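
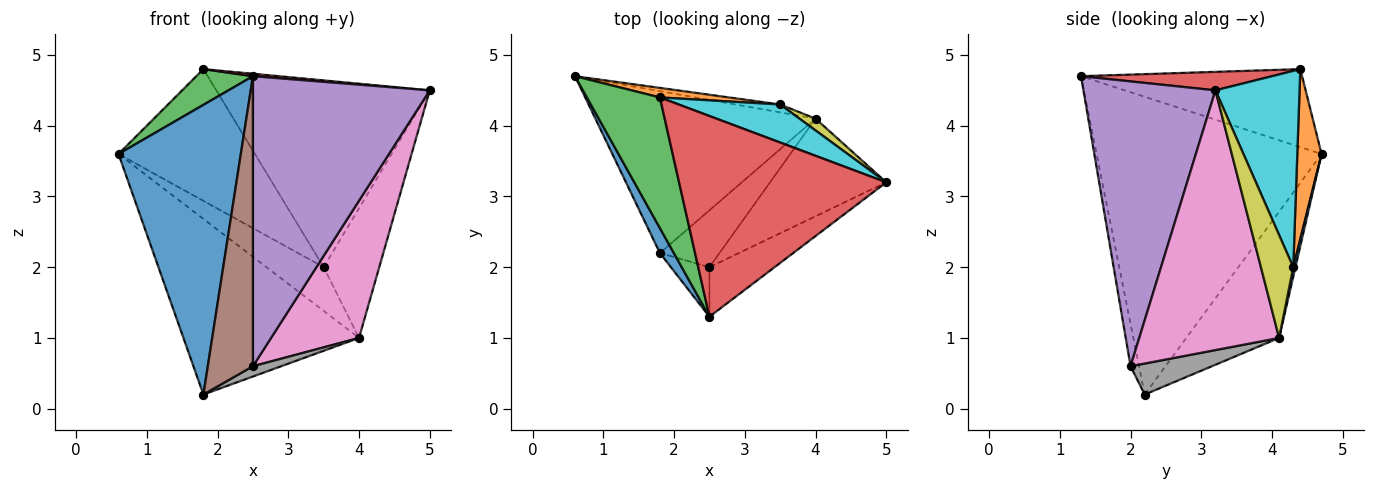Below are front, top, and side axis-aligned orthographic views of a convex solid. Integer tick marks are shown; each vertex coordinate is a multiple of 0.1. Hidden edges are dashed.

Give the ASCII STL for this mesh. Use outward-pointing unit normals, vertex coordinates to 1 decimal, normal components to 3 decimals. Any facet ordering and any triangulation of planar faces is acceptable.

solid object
 facet normal -0.878 -0.477 0.041
  outer loop
   vertex 1.8 2.2 0.2
   vertex 2.5 1.3 4.7
   vertex 0.6 4.7 3.6
  endloop
 endfacet
 facet normal -0.362 0.685 -0.632
  outer loop
   vertex 4.0 4.1 1.0
   vertex 1.8 2.2 0.2
   vertex 0.6 4.7 3.6
  endloop
 endfacet
 facet normal -0.718 -0.184 0.672
  outer loop
   vertex 1.8 4.4 4.8
   vertex 0.6 4.7 3.6
   vertex 2.5 1.3 4.7
  endloop
 endfacet
 facet normal 0.089 -0.012 0.996
  outer loop
   vertex 1.8 4.4 4.8
   vertex 2.5 1.3 4.7
   vertex 5.0 3.2 4.5
  endloop
 endfacet
 facet normal 0.593 -0.794 -0.136
  outer loop
   vertex 2.5 2.0 0.6
   vertex 5.0 3.2 4.5
   vertex 2.5 1.3 4.7
  endloop
 endfacet
 facet normal -0.182 -0.969 -0.165
  outer loop
   vertex 2.5 2.0 0.6
   vertex 2.5 1.3 4.7
   vertex 1.8 2.2 0.2
  endloop
 endfacet
 facet normal 0.792 -0.498 -0.354
  outer loop
   vertex 2.5 2.0 0.6
   vertex 4.0 4.1 1.0
   vertex 5.0 3.2 4.5
  endloop
 endfacet
 facet normal 0.455 -0.158 -0.876
  outer loop
   vertex 2.5 2.0 0.6
   vertex 1.8 2.2 0.2
   vertex 4.0 4.1 1.0
  endloop
 endfacet
 facet normal 0.501 0.862 0.078
  outer loop
   vertex 3.5 4.3 2.0
   vertex 5.0 3.2 4.5
   vertex 4.0 4.1 1.0
  endloop
 endfacet
 facet normal 0.360 0.914 0.186
  outer loop
   vertex 3.5 4.3 2.0
   vertex 1.8 4.4 4.8
   vertex 5.0 3.2 4.5
  endloop
 endfacet
 facet normal 0.037 0.983 -0.178
  outer loop
   vertex 3.5 4.3 2.0
   vertex 4.0 4.1 1.0
   vertex 0.6 4.7 3.6
  endloop
 endfacet
 facet normal 0.175 0.982 0.071
  outer loop
   vertex 3.5 4.3 2.0
   vertex 0.6 4.7 3.6
   vertex 1.8 4.4 4.8
  endloop
 endfacet
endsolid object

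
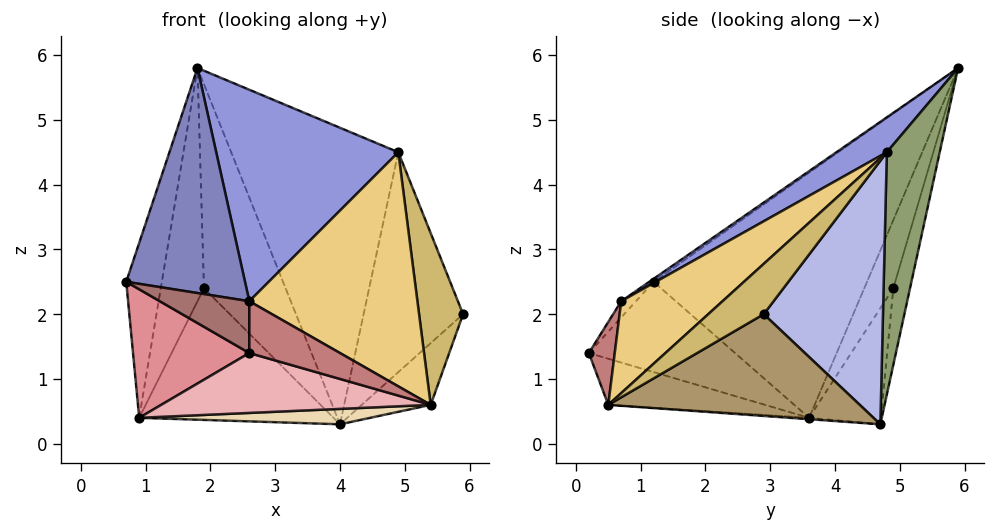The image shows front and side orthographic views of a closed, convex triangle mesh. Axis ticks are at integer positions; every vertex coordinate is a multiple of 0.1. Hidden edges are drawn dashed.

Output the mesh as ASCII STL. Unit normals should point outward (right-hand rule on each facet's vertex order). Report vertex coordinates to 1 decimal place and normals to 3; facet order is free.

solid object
 facet normal -0.193 0.940 -0.282
  outer loop
   vertex 1.9 4.9 2.4
   vertex 1.8 5.9 5.8
   vertex 4.0 4.7 0.3
  endloop
 endfacet
 facet normal -0.021 -0.571 0.821
  outer loop
   vertex 2.6 0.7 2.2
   vertex 1.8 5.9 5.8
   vertex 0.7 1.2 2.5
  endloop
 endfacet
 facet normal 0.151 -0.547 0.823
  outer loop
   vertex 4.9 4.8 4.5
   vertex 1.8 5.9 5.8
   vertex 2.6 0.7 2.2
  endloop
 endfacet
 facet normal 0.756 0.631 -0.177
  outer loop
   vertex 4.9 4.8 4.5
   vertex 5.9 2.9 2.0
   vertex 4.0 4.7 0.3
  endloop
 endfacet
 facet normal 0.301 0.950 -0.087
  outer loop
   vertex 4.9 4.8 4.5
   vertex 4.0 4.7 0.3
   vertex 1.8 5.9 5.8
  endloop
 endfacet
 facet normal -0.318 0.860 -0.400
  outer loop
   vertex 0.9 3.6 0.4
   vertex 1.9 4.9 2.4
   vertex 4.0 4.7 0.3
  endloop
 endfacet
 facet normal -0.982 0.164 0.094
  outer loop
   vertex 0.9 3.6 0.4
   vertex 0.7 1.2 2.5
   vertex 1.8 5.9 5.8
  endloop
 endfacet
 facet normal -0.540 0.803 -0.252
  outer loop
   vertex 0.9 3.6 0.4
   vertex 1.8 5.9 5.8
   vertex 1.9 4.9 2.4
  endloop
 endfacet
 facet normal 0.754 0.207 -0.624
  outer loop
   vertex 5.4 0.5 0.6
   vertex 4.0 4.7 0.3
   vertex 5.9 2.9 2.0
  endloop
 endfacet
 facet normal 0.616 -0.489 0.618
  outer loop
   vertex 5.4 0.5 0.6
   vertex 5.9 2.9 2.0
   vertex 4.9 4.8 4.5
  endloop
 endfacet
 facet normal 0.363 -0.602 0.711
  outer loop
   vertex 5.4 0.5 0.6
   vertex 4.9 4.8 4.5
   vertex 2.6 0.7 2.2
  endloop
 endfacet
 facet normal -0.006 -0.073 -0.997
  outer loop
   vertex 5.4 0.5 0.6
   vertex 0.9 3.6 0.4
   vertex 4.0 4.7 0.3
  endloop
 endfacet
 facet normal -0.138 -0.840 0.525
  outer loop
   vertex 2.6 0.2 1.4
   vertex 2.6 0.7 2.2
   vertex 0.7 1.2 2.5
  endloop
 endfacet
 facet normal 0.235 -0.824 0.515
  outer loop
   vertex 2.6 0.2 1.4
   vertex 5.4 0.5 0.6
   vertex 2.6 0.7 2.2
  endloop
 endfacet
 facet normal -0.615 -0.489 -0.618
  outer loop
   vertex 2.6 0.2 1.4
   vertex 0.7 1.2 2.5
   vertex 0.9 3.6 0.4
  endloop
 endfacet
 facet normal -0.218 -0.374 -0.902
  outer loop
   vertex 2.6 0.2 1.4
   vertex 0.9 3.6 0.4
   vertex 5.4 0.5 0.6
  endloop
 endfacet
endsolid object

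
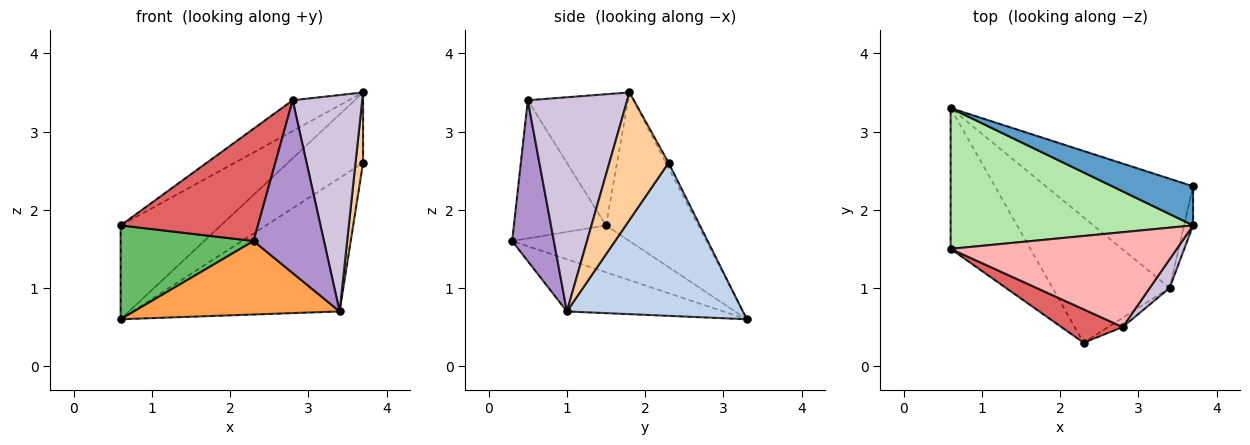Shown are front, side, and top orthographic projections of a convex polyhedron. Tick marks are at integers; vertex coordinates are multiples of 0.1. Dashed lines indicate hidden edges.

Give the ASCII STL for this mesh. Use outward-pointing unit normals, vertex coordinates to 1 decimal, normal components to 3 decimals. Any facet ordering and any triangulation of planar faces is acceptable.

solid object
 facet normal -0.031 0.874 0.485
  outer loop
   vertex 3.7 1.8 3.5
   vertex 3.7 2.3 2.6
   vertex 0.6 3.3 0.6
  endloop
 endfacet
 facet normal 0.550 0.646 -0.529
  outer loop
   vertex 3.4 1.0 0.7
   vertex 0.6 3.3 0.6
   vertex 3.7 2.3 2.6
  endloop
 endfacet
 facet normal -0.359 -0.472 -0.805
  outer loop
   vertex 3.4 1.0 0.7
   vertex 2.3 0.3 1.6
   vertex 0.6 3.3 0.6
  endloop
 endfacet
 facet normal 0.990 -0.126 -0.070
  outer loop
   vertex 3.4 1.0 0.7
   vertex 3.7 2.3 2.6
   vertex 3.7 1.8 3.5
  endloop
 endfacet
 facet normal -0.440 -0.498 -0.747
  outer loop
   vertex 0.6 1.5 1.8
   vertex 0.6 3.3 0.6
   vertex 2.3 0.3 1.6
  endloop
 endfacet
 facet normal -0.454 0.494 0.741
  outer loop
   vertex 0.6 1.5 1.8
   vertex 3.7 1.8 3.5
   vertex 0.6 3.3 0.6
  endloop
 endfacet
 facet normal -0.541 -0.806 0.240
  outer loop
   vertex 2.8 0.5 3.4
   vertex 0.6 1.5 1.8
   vertex 2.3 0.3 1.6
  endloop
 endfacet
 facet normal -0.483 0.270 0.833
  outer loop
   vertex 2.8 0.5 3.4
   vertex 3.7 1.8 3.5
   vertex 0.6 1.5 1.8
  endloop
 endfacet
 facet normal 0.509 -0.859 -0.046
  outer loop
   vertex 2.8 0.5 3.4
   vertex 2.3 0.3 1.6
   vertex 3.4 1.0 0.7
  endloop
 endfacet
 facet normal 0.817 -0.572 0.076
  outer loop
   vertex 2.8 0.5 3.4
   vertex 3.4 1.0 0.7
   vertex 3.7 1.8 3.5
  endloop
 endfacet
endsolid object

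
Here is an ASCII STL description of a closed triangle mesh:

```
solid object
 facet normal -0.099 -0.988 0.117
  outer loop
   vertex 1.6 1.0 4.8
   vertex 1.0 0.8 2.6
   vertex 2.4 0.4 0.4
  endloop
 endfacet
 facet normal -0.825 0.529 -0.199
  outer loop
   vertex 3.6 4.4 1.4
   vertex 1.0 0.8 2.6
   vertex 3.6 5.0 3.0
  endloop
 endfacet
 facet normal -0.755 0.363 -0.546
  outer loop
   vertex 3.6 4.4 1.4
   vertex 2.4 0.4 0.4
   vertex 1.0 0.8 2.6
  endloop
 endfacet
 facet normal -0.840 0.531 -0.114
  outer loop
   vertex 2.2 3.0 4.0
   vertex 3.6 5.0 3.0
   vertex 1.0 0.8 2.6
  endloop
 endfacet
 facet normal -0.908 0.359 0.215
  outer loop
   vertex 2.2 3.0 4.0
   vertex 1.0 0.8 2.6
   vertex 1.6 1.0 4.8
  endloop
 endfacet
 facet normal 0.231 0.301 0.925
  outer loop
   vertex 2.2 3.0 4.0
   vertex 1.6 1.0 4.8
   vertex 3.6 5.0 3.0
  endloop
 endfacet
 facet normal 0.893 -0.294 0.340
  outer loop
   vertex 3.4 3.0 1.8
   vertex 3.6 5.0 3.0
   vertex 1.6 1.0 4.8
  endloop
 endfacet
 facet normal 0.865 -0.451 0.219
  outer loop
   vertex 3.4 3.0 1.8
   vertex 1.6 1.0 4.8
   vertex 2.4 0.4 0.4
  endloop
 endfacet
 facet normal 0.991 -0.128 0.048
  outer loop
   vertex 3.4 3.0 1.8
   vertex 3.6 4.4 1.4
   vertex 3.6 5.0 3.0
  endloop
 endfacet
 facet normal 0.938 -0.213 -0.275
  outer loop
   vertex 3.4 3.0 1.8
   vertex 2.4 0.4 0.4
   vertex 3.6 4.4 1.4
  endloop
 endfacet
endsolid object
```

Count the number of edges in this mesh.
15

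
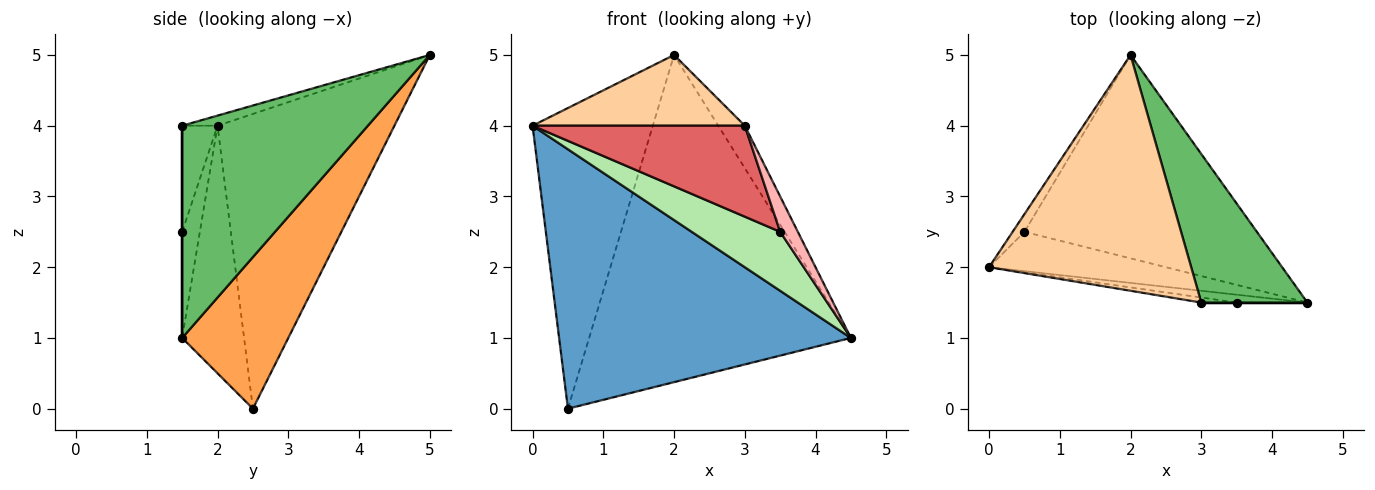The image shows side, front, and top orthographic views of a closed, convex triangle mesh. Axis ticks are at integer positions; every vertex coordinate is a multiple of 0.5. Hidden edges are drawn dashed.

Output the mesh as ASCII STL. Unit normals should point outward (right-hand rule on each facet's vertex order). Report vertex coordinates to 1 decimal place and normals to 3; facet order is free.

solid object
 facet normal -0.205 -0.968 -0.147
  outer loop
   vertex 0.5 2.5 0.0
   vertex 4.5 1.5 1.0
   vertex 0.0 2.0 4.0
  endloop
 endfacet
 facet normal -0.826 0.562 -0.033
  outer loop
   vertex 0.5 2.5 0.0
   vertex 0.0 2.0 4.0
   vertex 2.0 5.0 5.0
  endloop
 endfacet
 facet normal 0.326 0.803 -0.499
  outer loop
   vertex 0.5 2.5 0.0
   vertex 2.0 5.0 5.0
   vertex 4.5 1.5 1.0
  endloop
 endfacet
 facet normal -0.048 -0.287 0.957
  outer loop
   vertex 3.0 1.5 4.0
   vertex 2.0 5.0 5.0
   vertex 0.0 2.0 4.0
  endloop
 endfacet
 facet normal 0.887 0.127 0.444
  outer loop
   vertex 3.0 1.5 4.0
   vertex 4.5 1.5 1.0
   vertex 2.0 5.0 5.0
  endloop
 endfacet
 facet normal -0.194 -0.972 -0.130
  outer loop
   vertex 3.5 1.5 2.5
   vertex 0.0 2.0 4.0
   vertex 4.5 1.5 1.0
  endloop
 endfacet
 facet normal -0.164 -0.985 -0.055
  outer loop
   vertex 3.5 1.5 2.5
   vertex 3.0 1.5 4.0
   vertex 0.0 2.0 4.0
  endloop
 endfacet
 facet normal 0.000 -1.000 0.000
  outer loop
   vertex 3.5 1.5 2.5
   vertex 4.5 1.5 1.0
   vertex 3.0 1.5 4.0
  endloop
 endfacet
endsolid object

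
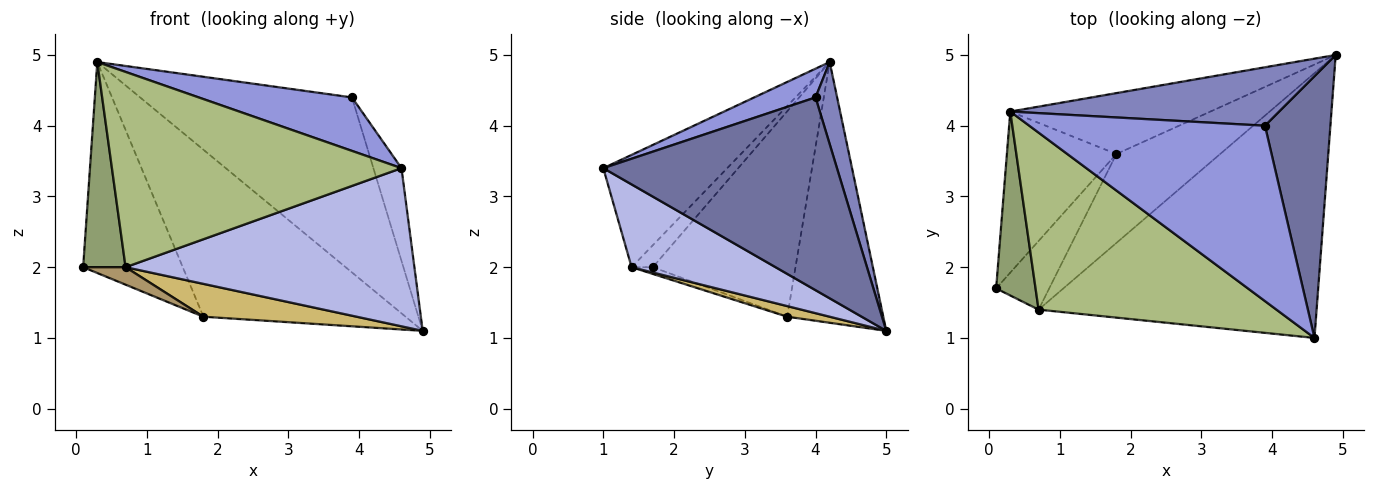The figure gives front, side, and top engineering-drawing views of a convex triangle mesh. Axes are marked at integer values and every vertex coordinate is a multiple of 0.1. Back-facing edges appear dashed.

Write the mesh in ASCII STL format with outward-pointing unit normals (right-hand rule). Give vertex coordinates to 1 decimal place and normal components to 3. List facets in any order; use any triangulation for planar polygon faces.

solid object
 facet normal 0.941 0.113 0.319
  outer loop
   vertex 3.9 4.0 4.4
   vertex 4.6 1.0 3.4
   vertex 4.9 5.0 1.1
  endloop
 endfacet
 facet normal 0.096 0.944 0.315
  outer loop
   vertex 3.9 4.0 4.4
   vertex 4.9 5.0 1.1
   vertex 0.3 4.2 4.9
  endloop
 endfacet
 facet normal 0.116 -0.290 0.950
  outer loop
   vertex 3.9 4.0 4.4
   vertex 0.3 4.2 4.9
   vertex 4.6 1.0 3.4
  endloop
 endfacet
 facet normal 0.248 -0.497 -0.832
  outer loop
   vertex 0.7 1.4 2.0
   vertex 4.9 5.0 1.1
   vertex 4.6 1.0 3.4
  endloop
 endfacet
 facet normal -0.349 -0.698 0.626
  outer loop
   vertex 0.7 1.4 2.0
   vertex 0.3 4.2 4.9
   vertex 0.1 1.7 2.0
  endloop
 endfacet
 facet normal -0.302 -0.706 0.640
  outer loop
   vertex 0.7 1.4 2.0
   vertex 4.6 1.0 3.4
   vertex 0.3 4.2 4.9
  endloop
 endfacet
 facet normal -0.751 0.525 -0.400
  outer loop
   vertex 1.8 3.6 1.3
   vertex 0.1 1.7 2.0
   vertex 0.3 4.2 4.9
  endloop
 endfacet
 facet normal -0.408 0.858 -0.313
  outer loop
   vertex 1.8 3.6 1.3
   vertex 0.3 4.2 4.9
   vertex 4.9 5.0 1.1
  endloop
 endfacet
 facet normal -0.122 -0.245 -0.962
  outer loop
   vertex 1.8 3.6 1.3
   vertex 0.7 1.4 2.0
   vertex 0.1 1.7 2.0
  endloop
 endfacet
 facet normal 0.096 -0.345 -0.934
  outer loop
   vertex 1.8 3.6 1.3
   vertex 4.9 5.0 1.1
   vertex 0.7 1.4 2.0
  endloop
 endfacet
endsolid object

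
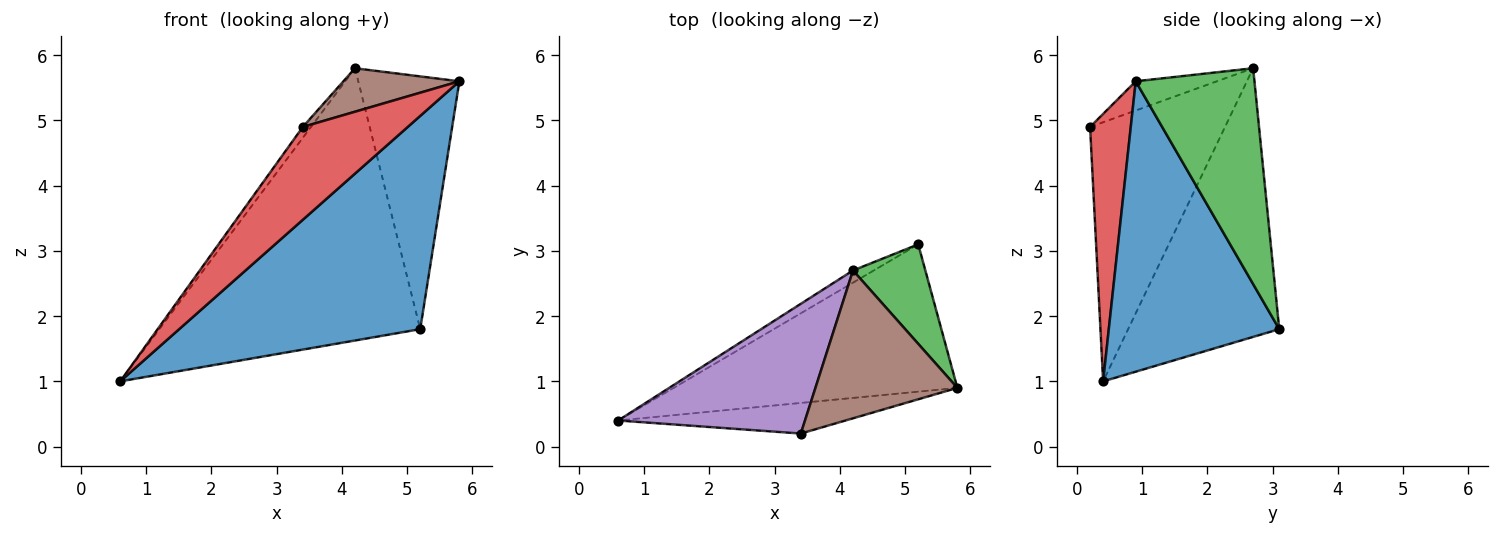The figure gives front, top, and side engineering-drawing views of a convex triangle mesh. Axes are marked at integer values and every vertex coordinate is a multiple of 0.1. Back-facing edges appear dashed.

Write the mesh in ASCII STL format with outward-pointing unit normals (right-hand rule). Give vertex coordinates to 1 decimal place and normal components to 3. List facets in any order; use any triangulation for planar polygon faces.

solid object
 facet normal 0.503 -0.711 -0.491
  outer loop
   vertex 5.2 3.1 1.8
   vertex 5.8 0.9 5.6
   vertex 0.6 0.4 1.0
  endloop
 endfacet
 facet normal -0.501 0.865 -0.039
  outer loop
   vertex 4.2 2.7 5.8
   vertex 5.2 3.1 1.8
   vertex 0.6 0.4 1.0
  endloop
 endfacet
 facet normal 0.738 0.628 0.247
  outer loop
   vertex 4.2 2.7 5.8
   vertex 5.8 0.9 5.6
   vertex 5.2 3.1 1.8
  endloop
 endfacet
 facet normal 0.346 -0.891 -0.294
  outer loop
   vertex 3.4 0.2 4.9
   vertex 0.6 0.4 1.0
   vertex 5.8 0.9 5.6
  endloop
 endfacet
 facet normal -0.810 0.049 0.584
  outer loop
   vertex 3.4 0.2 4.9
   vertex 4.2 2.7 5.8
   vertex 0.6 0.4 1.0
  endloop
 endfacet
 facet normal -0.194 -0.277 0.941
  outer loop
   vertex 3.4 0.2 4.9
   vertex 5.8 0.9 5.6
   vertex 4.2 2.7 5.8
  endloop
 endfacet
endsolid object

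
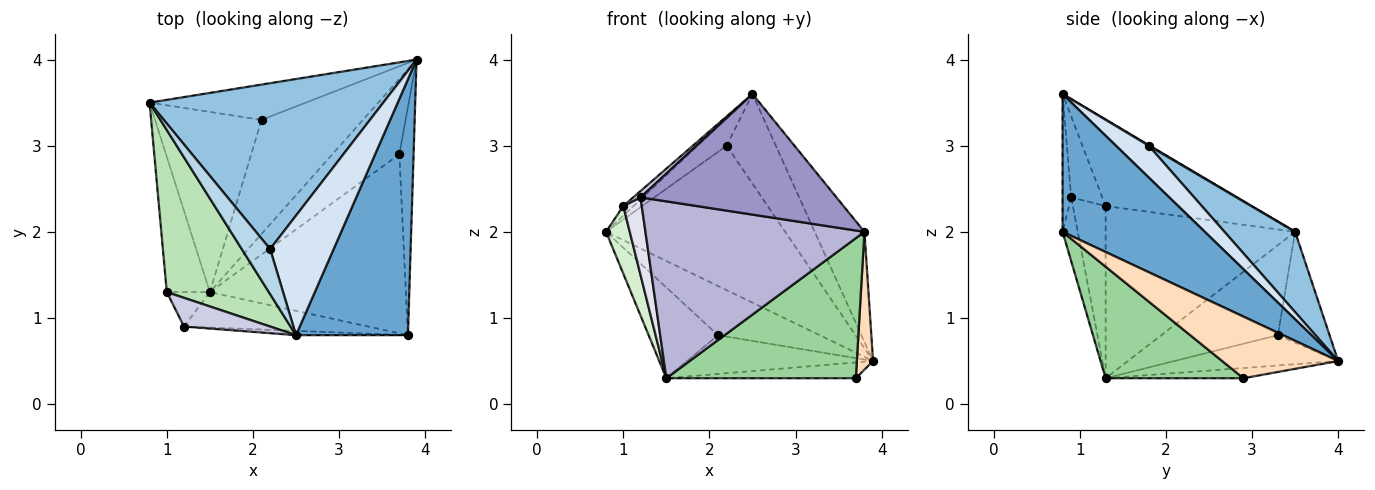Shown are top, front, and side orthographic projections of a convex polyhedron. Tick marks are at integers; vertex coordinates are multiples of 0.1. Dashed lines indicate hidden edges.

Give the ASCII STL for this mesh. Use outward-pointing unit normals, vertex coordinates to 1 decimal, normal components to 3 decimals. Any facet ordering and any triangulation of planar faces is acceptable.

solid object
 facet normal 0.749 0.262 0.609
  outer loop
   vertex 2.5 0.8 3.6
   vertex 3.8 0.8 2.0
   vertex 3.9 4.0 0.5
  endloop
 endfacet
 facet normal 0.251 0.636 0.730
  outer loop
   vertex 2.2 1.8 3.0
   vertex 3.9 4.0 0.5
   vertex 0.8 3.5 2.0
  endloop
 endfacet
 facet normal 0.019 0.519 0.855
  outer loop
   vertex 2.2 1.8 3.0
   vertex 0.8 3.5 2.0
   vertex 2.5 0.8 3.6
  endloop
 endfacet
 facet normal 0.371 0.557 0.743
  outer loop
   vertex 2.2 1.8 3.0
   vertex 2.5 0.8 3.6
   vertex 3.9 4.0 0.5
  endloop
 endfacet
 facet normal -0.382 0.751 -0.539
  outer loop
   vertex 2.1 3.3 0.8
   vertex 0.8 3.5 2.0
   vertex 3.9 4.0 0.5
  endloop
 endfacet
 facet normal -0.603 0.359 -0.713
  outer loop
   vertex 2.1 3.3 0.8
   vertex 1.5 1.3 0.3
   vertex 0.8 3.5 2.0
  endloop
 endfacet
 facet normal -0.272 0.309 -0.911
  outer loop
   vertex 2.1 3.3 0.8
   vertex 3.9 4.0 0.5
   vertex 1.5 1.3 0.3
  endloop
 endfacet
 facet normal 0.965 -0.135 -0.223
  outer loop
   vertex 3.7 2.9 0.3
   vertex 3.9 4.0 0.5
   vertex 3.8 0.8 2.0
  endloop
 endfacet
 facet normal -0.148 0.203 -0.968
  outer loop
   vertex 3.7 2.9 0.3
   vertex 1.5 1.3 0.3
   vertex 3.9 4.0 0.5
  endloop
 endfacet
 facet normal 0.409 -0.562 -0.719
  outer loop
   vertex 3.7 2.9 0.3
   vertex 3.8 0.8 2.0
   vertex 1.5 1.3 0.3
  endloop
 endfacet
 facet normal -0.646 0.045 0.762
  outer loop
   vertex 1.0 1.3 2.3
   vertex 2.5 0.8 3.6
   vertex 0.8 3.5 2.0
  endloop
 endfacet
 facet normal -0.963 -0.120 -0.241
  outer loop
   vertex 1.0 1.3 2.3
   vertex 0.8 3.5 2.0
   vertex 1.5 1.3 0.3
  endloop
 endfacet
 facet normal -0.044 -0.998 -0.036
  outer loop
   vertex 1.2 0.9 2.4
   vertex 3.8 0.8 2.0
   vertex 2.5 0.8 3.6
  endloop
 endfacet
 facet normal -0.068 -0.978 -0.196
  outer loop
   vertex 1.2 0.9 2.4
   vertex 1.5 1.3 0.3
   vertex 3.8 0.8 2.0
  endloop
 endfacet
 facet normal -0.676 -0.158 0.719
  outer loop
   vertex 1.2 0.9 2.4
   vertex 2.5 0.8 3.6
   vertex 1.0 1.3 2.3
  endloop
 endfacet
 facet normal -0.852 -0.479 -0.213
  outer loop
   vertex 1.2 0.9 2.4
   vertex 1.0 1.3 2.3
   vertex 1.5 1.3 0.3
  endloop
 endfacet
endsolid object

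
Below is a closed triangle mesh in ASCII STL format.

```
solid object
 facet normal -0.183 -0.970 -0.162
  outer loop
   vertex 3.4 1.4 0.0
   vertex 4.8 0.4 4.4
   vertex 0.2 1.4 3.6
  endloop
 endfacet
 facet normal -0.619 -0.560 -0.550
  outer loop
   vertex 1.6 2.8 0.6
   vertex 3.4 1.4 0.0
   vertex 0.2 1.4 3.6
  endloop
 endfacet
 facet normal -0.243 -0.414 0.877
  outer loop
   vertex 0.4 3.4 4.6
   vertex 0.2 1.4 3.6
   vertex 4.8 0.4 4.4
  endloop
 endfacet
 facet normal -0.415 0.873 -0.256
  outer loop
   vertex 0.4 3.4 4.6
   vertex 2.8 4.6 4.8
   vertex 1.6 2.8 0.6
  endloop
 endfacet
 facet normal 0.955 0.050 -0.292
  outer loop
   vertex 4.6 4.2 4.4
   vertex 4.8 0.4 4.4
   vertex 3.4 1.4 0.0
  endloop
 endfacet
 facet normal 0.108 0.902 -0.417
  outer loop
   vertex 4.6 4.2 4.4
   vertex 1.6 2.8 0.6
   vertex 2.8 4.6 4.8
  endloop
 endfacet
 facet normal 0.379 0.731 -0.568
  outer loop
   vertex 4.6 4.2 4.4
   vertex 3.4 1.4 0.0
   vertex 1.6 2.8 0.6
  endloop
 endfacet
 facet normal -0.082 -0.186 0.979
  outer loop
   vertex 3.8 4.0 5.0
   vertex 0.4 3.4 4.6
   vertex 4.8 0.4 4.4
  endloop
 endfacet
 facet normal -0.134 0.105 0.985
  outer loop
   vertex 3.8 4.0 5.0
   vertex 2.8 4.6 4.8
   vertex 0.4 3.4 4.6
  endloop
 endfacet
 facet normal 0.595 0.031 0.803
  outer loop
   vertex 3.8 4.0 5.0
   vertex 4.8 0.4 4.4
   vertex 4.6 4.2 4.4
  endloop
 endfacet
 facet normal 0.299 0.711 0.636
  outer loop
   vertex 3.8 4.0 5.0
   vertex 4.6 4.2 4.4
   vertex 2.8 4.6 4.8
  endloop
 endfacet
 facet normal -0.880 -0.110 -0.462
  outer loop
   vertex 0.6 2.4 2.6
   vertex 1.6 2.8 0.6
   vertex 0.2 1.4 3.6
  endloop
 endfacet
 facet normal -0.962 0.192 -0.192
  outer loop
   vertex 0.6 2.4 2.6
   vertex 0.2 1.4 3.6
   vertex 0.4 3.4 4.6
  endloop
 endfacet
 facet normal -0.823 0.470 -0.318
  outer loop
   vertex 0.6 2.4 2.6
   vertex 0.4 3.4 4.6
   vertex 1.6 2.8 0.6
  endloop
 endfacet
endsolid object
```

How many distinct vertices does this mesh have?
9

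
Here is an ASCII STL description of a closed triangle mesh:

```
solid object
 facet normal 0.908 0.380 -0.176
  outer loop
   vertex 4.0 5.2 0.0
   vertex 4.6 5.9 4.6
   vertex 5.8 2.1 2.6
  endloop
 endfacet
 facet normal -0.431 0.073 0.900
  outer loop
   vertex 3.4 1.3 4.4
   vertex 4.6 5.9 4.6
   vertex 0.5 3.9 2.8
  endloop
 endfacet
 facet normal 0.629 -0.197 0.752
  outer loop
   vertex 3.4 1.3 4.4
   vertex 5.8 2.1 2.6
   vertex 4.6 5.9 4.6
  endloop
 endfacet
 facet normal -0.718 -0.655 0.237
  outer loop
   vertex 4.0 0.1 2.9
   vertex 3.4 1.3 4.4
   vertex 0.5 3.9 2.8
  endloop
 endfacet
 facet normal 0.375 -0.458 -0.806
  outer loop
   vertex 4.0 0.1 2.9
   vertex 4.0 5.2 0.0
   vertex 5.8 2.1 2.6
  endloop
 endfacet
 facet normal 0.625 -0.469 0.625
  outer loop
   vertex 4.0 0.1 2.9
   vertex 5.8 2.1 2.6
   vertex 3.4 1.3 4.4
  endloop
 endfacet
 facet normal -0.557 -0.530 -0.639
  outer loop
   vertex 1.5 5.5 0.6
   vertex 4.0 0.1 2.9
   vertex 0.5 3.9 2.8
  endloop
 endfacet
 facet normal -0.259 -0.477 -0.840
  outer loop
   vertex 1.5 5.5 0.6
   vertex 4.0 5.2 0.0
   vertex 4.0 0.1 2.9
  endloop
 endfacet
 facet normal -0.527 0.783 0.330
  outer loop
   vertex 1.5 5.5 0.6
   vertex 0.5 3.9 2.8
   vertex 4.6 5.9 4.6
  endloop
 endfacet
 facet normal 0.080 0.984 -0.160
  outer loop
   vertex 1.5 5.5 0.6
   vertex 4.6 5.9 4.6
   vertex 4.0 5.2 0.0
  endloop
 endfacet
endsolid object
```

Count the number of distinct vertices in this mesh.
7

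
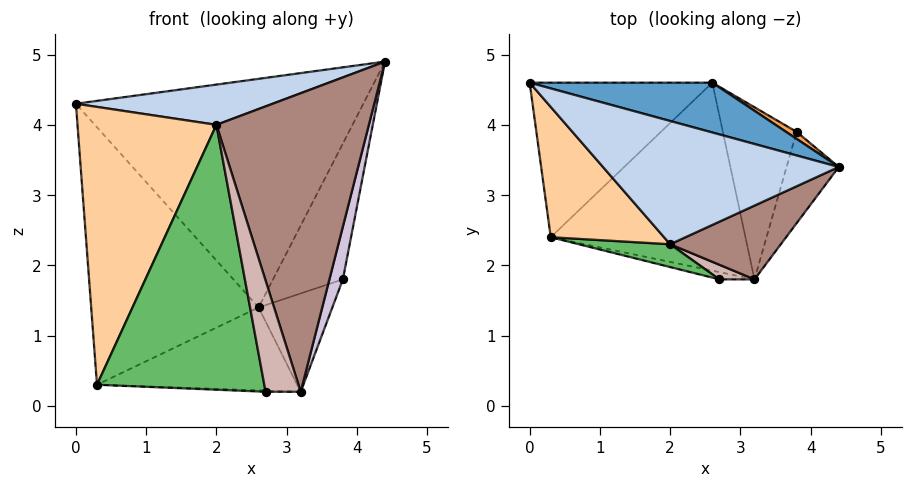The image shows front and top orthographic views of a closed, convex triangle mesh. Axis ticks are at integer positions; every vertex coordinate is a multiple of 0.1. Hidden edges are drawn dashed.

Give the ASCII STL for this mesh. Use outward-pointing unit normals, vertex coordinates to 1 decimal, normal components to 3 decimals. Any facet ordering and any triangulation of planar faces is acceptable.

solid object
 facet normal 0.231 0.951 0.207
  outer loop
   vertex 2.6 4.6 1.4
   vertex 0.0 4.6 4.3
   vertex 4.4 3.4 4.9
  endloop
 endfacet
 facet normal -0.210 -0.303 0.930
  outer loop
   vertex 2.0 2.3 4.0
   vertex 4.4 3.4 4.9
   vertex 0.0 4.6 4.3
  endloop
 endfacet
 facet normal 0.492 0.869 0.045
  outer loop
   vertex 3.8 3.9 1.8
   vertex 2.6 4.6 1.4
   vertex 4.4 3.4 4.9
  endloop
 endfacet
 facet normal -0.699 -0.647 0.304
  outer loop
   vertex 0.3 2.4 0.3
   vertex 2.0 2.3 4.0
   vertex 0.0 4.6 4.3
  endloop
 endfacet
 facet normal -0.238 -0.968 0.083
  outer loop
   vertex 0.3 2.4 0.3
   vertex 2.7 1.8 0.2
   vertex 2.0 2.3 4.0
  endloop
 endfacet
 facet normal -0.498 0.744 -0.446
  outer loop
   vertex 0.3 2.4 0.3
   vertex 0.0 4.6 4.3
   vertex 2.6 4.6 1.4
  endloop
 endfacet
 facet normal 0.501 0.429 -0.751
  outer loop
   vertex 3.2 1.8 0.2
   vertex 2.6 4.6 1.4
   vertex 3.8 3.9 1.8
  endloop
 endfacet
 facet normal 0.000 0.164 -0.986
  outer loop
   vertex 3.2 1.8 0.2
   vertex 2.7 1.8 0.2
   vertex 0.3 2.4 0.3
  endloop
 endfacet
 facet normal 0.052 0.403 -0.914
  outer loop
   vertex 3.2 1.8 0.2
   vertex 0.3 2.4 0.3
   vertex 2.6 4.6 1.4
  endloop
 endfacet
 facet normal 0.971 -0.120 -0.207
  outer loop
   vertex 3.2 1.8 0.2
   vertex 3.8 3.9 1.8
   vertex 4.4 3.4 4.9
  endloop
 endfacet
 facet normal 0.335 -0.915 0.226
  outer loop
   vertex 3.2 1.8 0.2
   vertex 4.4 3.4 4.9
   vertex 2.0 2.3 4.0
  endloop
 endfacet
 facet normal 0.000 -0.991 0.130
  outer loop
   vertex 3.2 1.8 0.2
   vertex 2.0 2.3 4.0
   vertex 2.7 1.8 0.2
  endloop
 endfacet
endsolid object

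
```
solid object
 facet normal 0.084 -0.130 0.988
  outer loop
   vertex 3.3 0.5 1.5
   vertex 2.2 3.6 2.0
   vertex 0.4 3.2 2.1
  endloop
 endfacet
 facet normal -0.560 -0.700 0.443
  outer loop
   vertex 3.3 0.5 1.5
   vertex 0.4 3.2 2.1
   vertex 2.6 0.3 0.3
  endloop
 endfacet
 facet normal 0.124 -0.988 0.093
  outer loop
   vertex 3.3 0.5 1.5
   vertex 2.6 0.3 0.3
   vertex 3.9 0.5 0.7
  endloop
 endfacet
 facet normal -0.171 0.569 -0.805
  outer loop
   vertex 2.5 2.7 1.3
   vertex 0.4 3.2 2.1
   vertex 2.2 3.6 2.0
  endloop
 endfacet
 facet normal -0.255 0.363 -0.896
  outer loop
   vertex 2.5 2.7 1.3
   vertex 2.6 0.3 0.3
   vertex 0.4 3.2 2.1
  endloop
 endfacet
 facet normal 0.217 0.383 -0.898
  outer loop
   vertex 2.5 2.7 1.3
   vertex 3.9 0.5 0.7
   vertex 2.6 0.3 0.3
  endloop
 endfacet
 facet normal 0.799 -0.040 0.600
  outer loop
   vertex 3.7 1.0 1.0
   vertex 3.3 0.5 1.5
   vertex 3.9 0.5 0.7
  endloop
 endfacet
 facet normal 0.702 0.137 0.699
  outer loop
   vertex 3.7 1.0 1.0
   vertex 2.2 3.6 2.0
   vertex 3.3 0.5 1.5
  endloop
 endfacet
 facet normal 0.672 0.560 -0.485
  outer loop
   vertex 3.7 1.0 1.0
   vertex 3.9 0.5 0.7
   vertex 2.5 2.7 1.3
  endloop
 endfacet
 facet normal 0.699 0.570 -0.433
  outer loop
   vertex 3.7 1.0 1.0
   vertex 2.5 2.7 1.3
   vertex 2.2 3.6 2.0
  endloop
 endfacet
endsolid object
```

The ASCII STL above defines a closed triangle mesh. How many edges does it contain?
15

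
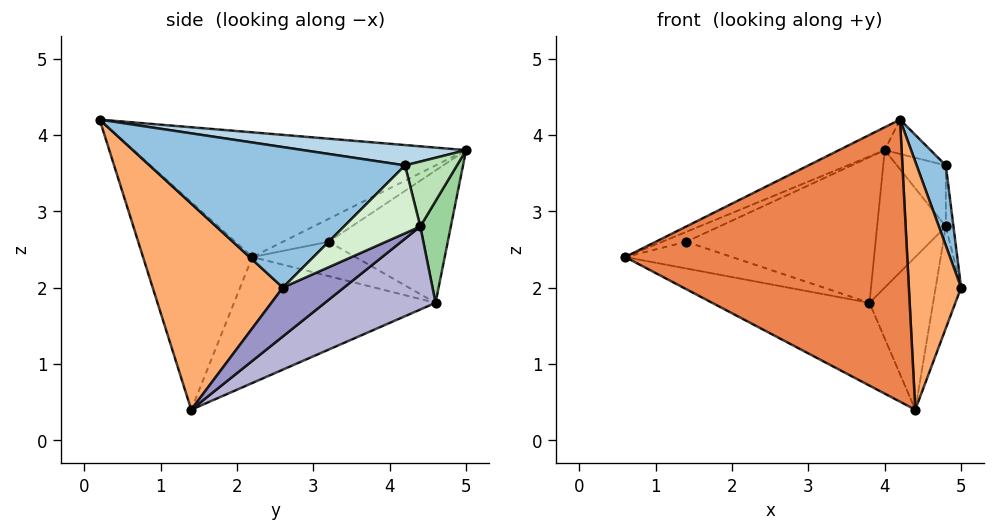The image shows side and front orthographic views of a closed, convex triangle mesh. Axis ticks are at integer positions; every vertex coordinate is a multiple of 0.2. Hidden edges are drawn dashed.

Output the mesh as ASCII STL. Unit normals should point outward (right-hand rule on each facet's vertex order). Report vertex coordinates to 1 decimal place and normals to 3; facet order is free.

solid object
 facet normal -0.421 0.058 0.905
  outer loop
   vertex 4.2 0.2 4.2
   vertex 4.0 5.0 3.8
   vertex 0.6 2.2 2.4
  endloop
 endfacet
 facet normal 0.967 -0.110 0.231
  outer loop
   vertex 4.8 4.2 3.6
   vertex 4.2 0.2 4.2
   vertex 5.0 2.6 2.0
  endloop
 endfacet
 facet normal 0.327 0.092 0.940
  outer loop
   vertex 4.8 4.2 3.6
   vertex 4.0 5.0 3.8
   vertex 4.2 0.2 4.2
  endloop
 endfacet
 facet normal -0.392 0.306 -0.868
  outer loop
   vertex 4.4 1.4 0.4
   vertex 0.6 2.2 2.4
   vertex 3.8 4.6 1.8
  endloop
 endfacet
 facet normal -0.345 -0.890 -0.299
  outer loop
   vertex 4.4 1.4 0.4
   vertex 4.2 0.2 4.2
   vertex 0.6 2.2 2.4
  endloop
 endfacet
 facet normal 0.926 -0.372 -0.069
  outer loop
   vertex 4.4 1.4 0.4
   vertex 5.0 2.6 2.0
   vertex 4.2 0.2 4.2
  endloop
 endfacet
 facet normal -0.561 0.294 0.774
  outer loop
   vertex 1.4 3.2 2.6
   vertex 0.6 2.2 2.4
   vertex 4.0 5.0 3.8
  endloop
 endfacet
 facet normal -0.536 0.556 -0.635
  outer loop
   vertex 1.4 3.2 2.6
   vertex 3.8 4.6 1.8
   vertex 0.6 2.2 2.4
  endloop
 endfacet
 facet normal -0.529 0.841 -0.115
  outer loop
   vertex 1.4 3.2 2.6
   vertex 4.0 5.0 3.8
   vertex 3.8 4.6 1.8
  endloop
 endfacet
 facet normal 0.396 0.892 -0.218
  outer loop
   vertex 4.8 4.4 2.8
   vertex 3.8 4.6 1.8
   vertex 4.0 5.0 3.8
  endloop
 endfacet
 facet normal 0.718 0.676 0.169
  outer loop
   vertex 4.8 4.4 2.8
   vertex 4.0 5.0 3.8
   vertex 4.8 4.2 3.6
  endloop
 endfacet
 facet normal 0.995 0.099 0.025
  outer loop
   vertex 4.8 4.4 2.8
   vertex 4.8 4.2 3.6
   vertex 5.0 2.6 2.0
  endloop
 endfacet
 facet normal 0.779 0.325 -0.536
  outer loop
   vertex 4.8 4.4 2.8
   vertex 5.0 2.6 2.0
   vertex 4.4 1.4 0.4
  endloop
 endfacet
 facet normal 0.688 0.395 -0.609
  outer loop
   vertex 4.8 4.4 2.8
   vertex 4.4 1.4 0.4
   vertex 3.8 4.6 1.8
  endloop
 endfacet
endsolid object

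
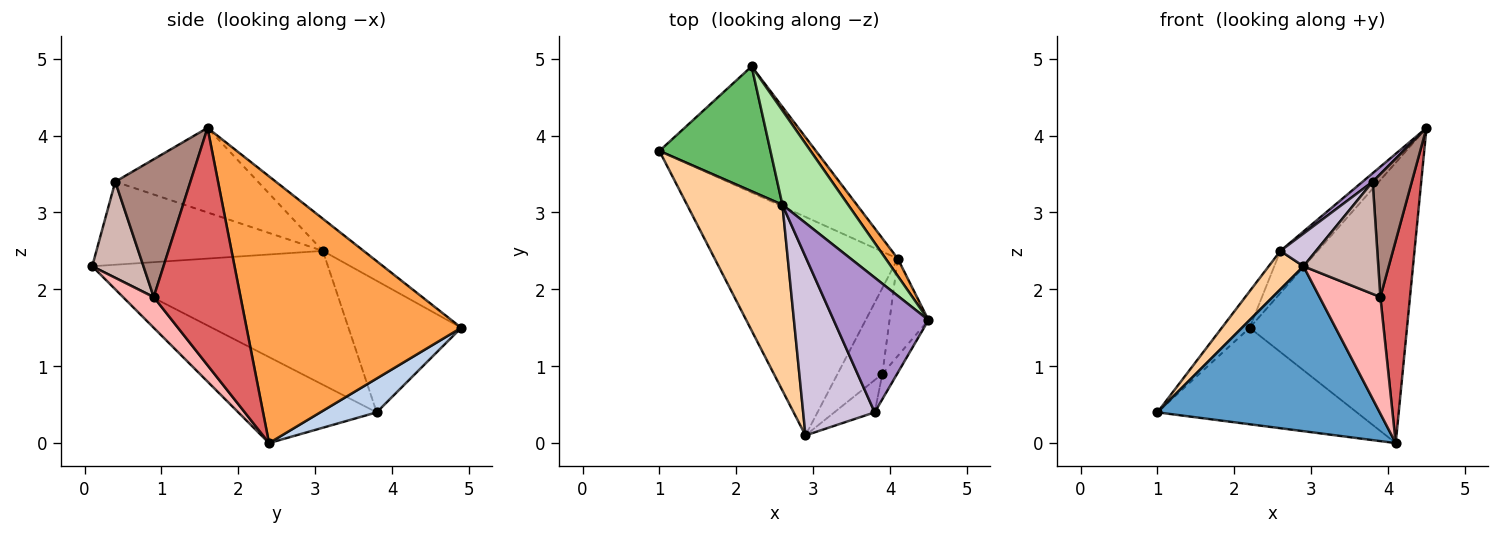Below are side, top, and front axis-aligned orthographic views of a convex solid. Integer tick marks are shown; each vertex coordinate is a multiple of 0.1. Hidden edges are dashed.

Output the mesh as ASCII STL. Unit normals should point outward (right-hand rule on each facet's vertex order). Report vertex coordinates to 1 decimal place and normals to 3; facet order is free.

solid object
 facet normal -0.351 -0.564 -0.747
  outer loop
   vertex 4.1 2.4 0.0
   vertex 2.9 0.1 2.3
   vertex 1.0 3.8 0.4
  endloop
 endfacet
 facet normal 0.169 0.598 -0.783
  outer loop
   vertex 2.2 4.9 1.5
   vertex 4.1 2.4 0.0
   vertex 1.0 3.8 0.4
  endloop
 endfacet
 facet normal 0.806 0.591 0.037
  outer loop
   vertex 2.2 4.9 1.5
   vertex 4.5 1.6 4.1
   vertex 4.1 2.4 0.0
  endloop
 endfacet
 facet normal -0.809 -0.119 0.576
  outer loop
   vertex 2.6 3.1 2.5
   vertex 1.0 3.8 0.4
   vertex 2.9 0.1 2.3
  endloop
 endfacet
 facet normal -0.751 0.185 0.634
  outer loop
   vertex 2.6 3.1 2.5
   vertex 2.2 4.9 1.5
   vertex 1.0 3.8 0.4
  endloop
 endfacet
 facet normal -0.408 0.372 0.834
  outer loop
   vertex 2.6 3.1 2.5
   vertex 4.5 1.6 4.1
   vertex 2.2 4.9 1.5
  endloop
 endfacet
 facet normal 0.935 -0.319 -0.154
  outer loop
   vertex 3.9 0.9 1.9
   vertex 4.1 2.4 0.0
   vertex 4.5 1.6 4.1
  endloop
 endfacet
 facet normal 0.377 -0.746 -0.549
  outer loop
   vertex 3.9 0.9 1.9
   vertex 2.9 0.1 2.3
   vertex 4.1 2.4 0.0
  endloop
 endfacet
 facet normal -0.665 -0.047 0.745
  outer loop
   vertex 3.8 0.4 3.4
   vertex 4.5 1.6 4.1
   vertex 2.6 3.1 2.5
  endloop
 endfacet
 facet normal -0.752 -0.118 0.648
  outer loop
   vertex 3.8 0.4 3.4
   vertex 2.6 3.1 2.5
   vertex 2.9 0.1 2.3
  endloop
 endfacet
 facet normal 0.883 -0.460 -0.094
  outer loop
   vertex 3.8 0.4 3.4
   vertex 3.9 0.9 1.9
   vertex 4.5 1.6 4.1
  endloop
 endfacet
 facet normal 0.550 -0.803 -0.231
  outer loop
   vertex 3.8 0.4 3.4
   vertex 2.9 0.1 2.3
   vertex 3.9 0.9 1.9
  endloop
 endfacet
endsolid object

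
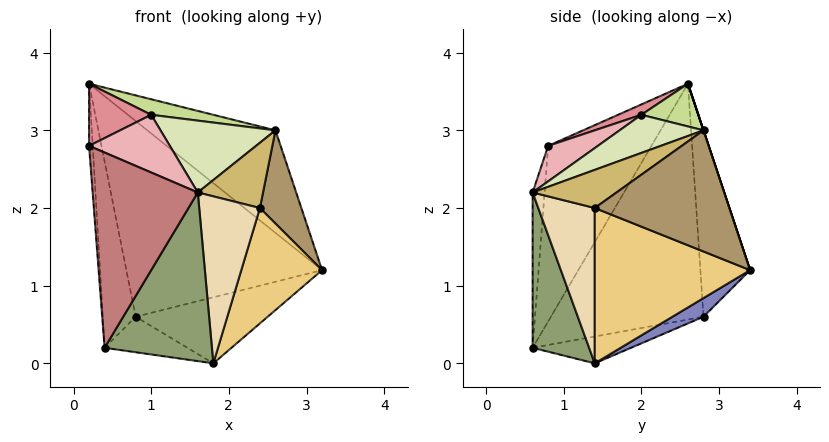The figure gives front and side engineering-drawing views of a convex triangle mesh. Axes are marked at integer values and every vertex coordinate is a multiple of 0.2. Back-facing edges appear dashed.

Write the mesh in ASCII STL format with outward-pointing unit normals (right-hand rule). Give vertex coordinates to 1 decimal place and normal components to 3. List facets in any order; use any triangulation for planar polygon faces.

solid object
 facet normal -0.246 0.969 0.015
  outer loop
   vertex 0.8 2.8 0.6
   vertex 0.2 2.6 3.6
   vertex 3.2 3.4 1.2
  endloop
 endfacet
 facet normal 0.107 0.455 -0.884
  outer loop
   vertex 0.8 2.8 0.6
   vertex 3.2 3.4 1.2
   vertex 1.8 1.4 0.0
  endloop
 endfacet
 facet normal 0.000 0.949 0.316
  outer loop
   vertex 2.6 2.8 3.0
   vertex 3.2 3.4 1.2
   vertex 0.2 2.6 3.6
  endloop
 endfacet
 facet normal -0.962 0.207 -0.179
  outer loop
   vertex 0.4 0.6 0.2
   vertex 0.2 2.6 3.6
   vertex 0.8 2.8 0.6
  endloop
 endfacet
 facet normal 0.449 -0.852 -0.269
  outer loop
   vertex 0.4 0.6 0.2
   vertex 1.8 1.4 0.0
   vertex 1.6 0.6 2.2
  endloop
 endfacet
 facet normal -0.259 0.218 -0.941
  outer loop
   vertex 0.4 0.6 0.2
   vertex 0.8 2.8 0.6
   vertex 1.8 1.4 0.0
  endloop
 endfacet
 facet normal 0.255 -0.278 0.926
  outer loop
   vertex 1.0 2.0 3.2
   vertex 2.6 2.8 3.0
   vertex 0.2 2.6 3.6
  endloop
 endfacet
 facet normal 0.329 -0.451 0.829
  outer loop
   vertex 1.0 2.0 3.2
   vertex 1.6 0.6 2.2
   vertex 2.6 2.8 3.0
  endloop
 endfacet
 facet normal 0.933 -0.287 0.215
  outer loop
   vertex 2.4 1.4 2.0
   vertex 3.2 3.4 1.2
   vertex 2.6 2.8 3.0
  endloop
 endfacet
 facet normal 0.646 -0.503 0.574
  outer loop
   vertex 2.4 1.4 2.0
   vertex 2.6 2.8 3.0
   vertex 1.6 0.6 2.2
  endloop
 endfacet
 facet normal 0.857 -0.446 -0.257
  outer loop
   vertex 2.4 1.4 2.0
   vertex 1.8 1.4 0.0
   vertex 3.2 3.4 1.2
  endloop
 endfacet
 facet normal 0.667 -0.717 -0.200
  outer loop
   vertex 2.4 1.4 2.0
   vertex 1.6 0.6 2.2
   vertex 1.8 1.4 0.0
  endloop
 endfacet
 facet normal -0.996 0.035 -0.079
  outer loop
   vertex 0.2 0.8 2.8
   vertex 0.2 2.6 3.6
   vertex 0.4 0.6 0.2
  endloop
 endfacet
 facet normal -0.113 -0.991 0.068
  outer loop
   vertex 0.2 0.8 2.8
   vertex 0.4 0.6 0.2
   vertex 1.6 0.6 2.2
  endloop
 endfacet
 facet normal 0.151 -0.402 0.903
  outer loop
   vertex 0.2 0.8 2.8
   vertex 1.0 2.0 3.2
   vertex 0.2 2.6 3.6
  endloop
 endfacet
 facet normal 0.290 -0.471 0.833
  outer loop
   vertex 0.2 0.8 2.8
   vertex 1.6 0.6 2.2
   vertex 1.0 2.0 3.2
  endloop
 endfacet
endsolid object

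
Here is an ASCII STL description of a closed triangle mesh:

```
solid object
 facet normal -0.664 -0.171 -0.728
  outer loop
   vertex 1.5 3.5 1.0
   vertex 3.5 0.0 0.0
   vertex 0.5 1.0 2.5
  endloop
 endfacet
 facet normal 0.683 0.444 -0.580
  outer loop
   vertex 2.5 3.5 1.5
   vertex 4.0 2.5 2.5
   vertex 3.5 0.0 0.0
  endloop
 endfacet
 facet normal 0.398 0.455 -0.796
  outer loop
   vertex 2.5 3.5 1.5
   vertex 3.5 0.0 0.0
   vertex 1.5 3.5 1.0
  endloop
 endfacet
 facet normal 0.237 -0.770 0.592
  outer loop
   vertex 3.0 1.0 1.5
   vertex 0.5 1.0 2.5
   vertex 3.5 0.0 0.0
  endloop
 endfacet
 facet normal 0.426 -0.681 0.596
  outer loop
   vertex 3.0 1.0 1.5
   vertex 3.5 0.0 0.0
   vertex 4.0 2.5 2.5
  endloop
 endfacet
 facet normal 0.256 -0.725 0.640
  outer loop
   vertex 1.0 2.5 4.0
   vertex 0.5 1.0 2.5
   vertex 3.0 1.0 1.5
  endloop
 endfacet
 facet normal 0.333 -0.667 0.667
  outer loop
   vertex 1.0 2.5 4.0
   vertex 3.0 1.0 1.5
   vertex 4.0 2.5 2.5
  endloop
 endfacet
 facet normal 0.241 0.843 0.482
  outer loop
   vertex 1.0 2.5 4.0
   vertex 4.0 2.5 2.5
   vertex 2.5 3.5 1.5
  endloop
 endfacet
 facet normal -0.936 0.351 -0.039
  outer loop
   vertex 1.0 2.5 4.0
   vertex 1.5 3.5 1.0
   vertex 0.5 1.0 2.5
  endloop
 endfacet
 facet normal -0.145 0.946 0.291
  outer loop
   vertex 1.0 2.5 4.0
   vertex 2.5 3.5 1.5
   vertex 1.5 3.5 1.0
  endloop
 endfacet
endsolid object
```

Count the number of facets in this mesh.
10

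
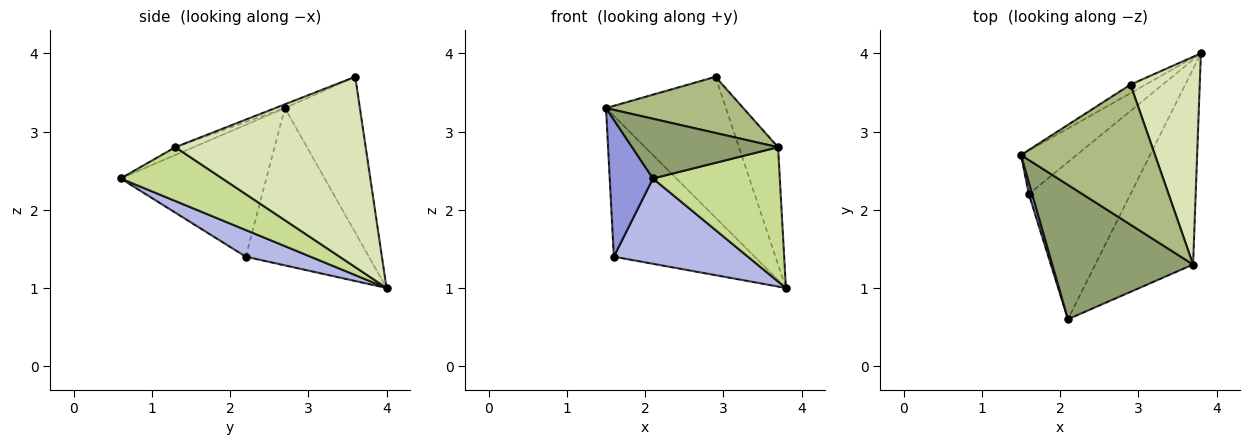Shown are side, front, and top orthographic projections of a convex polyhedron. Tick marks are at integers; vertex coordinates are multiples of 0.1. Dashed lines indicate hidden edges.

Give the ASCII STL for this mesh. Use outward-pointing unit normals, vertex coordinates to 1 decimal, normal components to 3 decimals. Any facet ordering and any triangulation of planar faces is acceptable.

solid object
 facet normal -0.530 0.847 -0.051
  outer loop
   vertex 2.9 3.6 3.7
   vertex 3.8 4.0 1.0
   vertex 1.5 2.7 3.3
  endloop
 endfacet
 facet normal -0.641 0.733 -0.227
  outer loop
   vertex 1.6 2.2 1.4
   vertex 1.5 2.7 3.3
   vertex 3.8 4.0 1.0
  endloop
 endfacet
 facet normal -0.958 -0.284 0.024
  outer loop
   vertex 1.6 2.2 1.4
   vertex 2.1 0.6 2.4
   vertex 1.5 2.7 3.3
  endloop
 endfacet
 facet normal 0.225 -0.465 -0.856
  outer loop
   vertex 1.6 2.2 1.4
   vertex 3.8 4.0 1.0
   vertex 2.1 0.6 2.4
  endloop
 endfacet
 facet normal -0.051 -0.406 0.913
  outer loop
   vertex 3.7 1.3 2.8
   vertex 1.5 2.7 3.3
   vertex 2.1 0.6 2.4
  endloop
 endfacet
 facet normal -0.026 -0.372 0.928
  outer loop
   vertex 3.7 1.3 2.8
   vertex 2.9 3.6 3.7
   vertex 1.5 2.7 3.3
  endloop
 endfacet
 facet normal 0.413 -0.516 -0.751
  outer loop
   vertex 3.7 1.3 2.8
   vertex 2.1 0.6 2.4
   vertex 3.8 4.0 1.0
  endloop
 endfacet
 facet normal 0.923 0.190 0.336
  outer loop
   vertex 3.7 1.3 2.8
   vertex 3.8 4.0 1.0
   vertex 2.9 3.6 3.7
  endloop
 endfacet
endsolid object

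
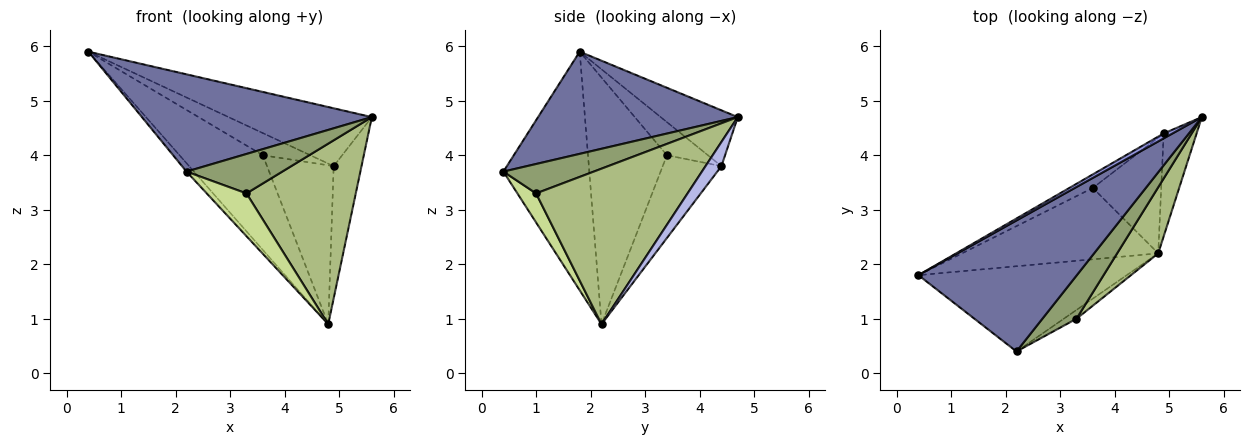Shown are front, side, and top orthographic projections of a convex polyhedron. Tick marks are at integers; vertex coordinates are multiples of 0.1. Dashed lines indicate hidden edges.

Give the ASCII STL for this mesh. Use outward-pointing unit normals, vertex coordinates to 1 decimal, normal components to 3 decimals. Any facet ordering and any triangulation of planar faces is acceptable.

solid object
 facet normal 0.460 -0.529 0.713
  outer loop
   vertex 2.2 0.4 3.7
   vertex 5.6 4.7 4.7
   vertex 0.4 1.8 5.9
  endloop
 endfacet
 facet normal -0.752 0.065 -0.656
  outer loop
   vertex 4.8 2.2 0.9
   vertex 2.2 0.4 3.7
   vertex 0.4 1.8 5.9
  endloop
 endfacet
 facet normal -0.472 0.878 0.075
  outer loop
   vertex 4.9 4.4 3.8
   vertex 0.4 1.8 5.9
   vertex 5.6 4.7 4.7
  endloop
 endfacet
 facet normal 0.412 0.719 -0.560
  outer loop
   vertex 4.9 4.4 3.8
   vertex 5.6 4.7 4.7
   vertex 4.8 2.2 0.9
  endloop
 endfacet
 facet normal 0.537 -0.569 0.623
  outer loop
   vertex 3.3 1.0 3.3
   vertex 5.6 4.7 4.7
   vertex 2.2 0.4 3.7
  endloop
 endfacet
 facet normal 0.793 -0.572 0.209
  outer loop
   vertex 3.3 1.0 3.3
   vertex 4.8 2.2 0.9
   vertex 5.6 4.7 4.7
  endloop
 endfacet
 facet normal 0.419 -0.890 -0.183
  outer loop
   vertex 3.3 1.0 3.3
   vertex 2.2 0.4 3.7
   vertex 4.8 2.2 0.9
  endloop
 endfacet
 facet normal -0.603 0.637 -0.480
  outer loop
   vertex 3.6 3.4 4.0
   vertex 4.8 2.2 0.9
   vertex 0.4 1.8 5.9
  endloop
 endfacet
 facet normal -0.593 0.687 -0.420
  outer loop
   vertex 3.6 3.4 4.0
   vertex 0.4 1.8 5.9
   vertex 4.9 4.4 3.8
  endloop
 endfacet
 facet normal -0.580 0.658 -0.479
  outer loop
   vertex 3.6 3.4 4.0
   vertex 4.9 4.4 3.8
   vertex 4.8 2.2 0.9
  endloop
 endfacet
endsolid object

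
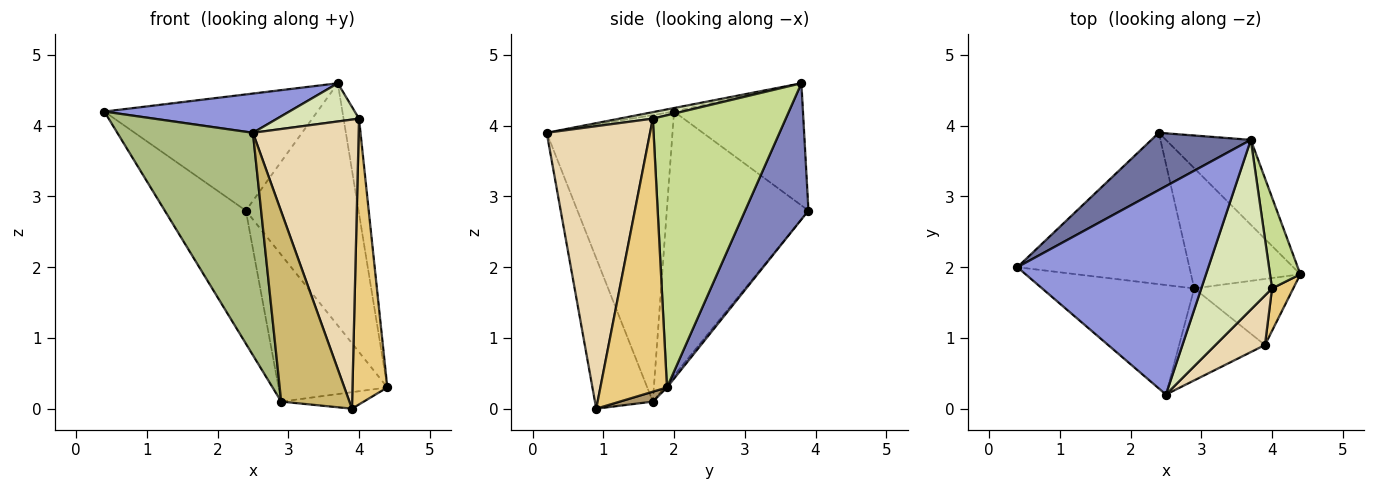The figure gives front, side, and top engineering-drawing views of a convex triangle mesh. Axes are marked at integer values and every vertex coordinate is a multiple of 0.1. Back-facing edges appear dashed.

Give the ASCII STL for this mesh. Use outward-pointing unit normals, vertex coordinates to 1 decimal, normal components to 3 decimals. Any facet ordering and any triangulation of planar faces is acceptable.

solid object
 facet normal -0.477 0.788 0.388
  outer loop
   vertex 3.7 3.8 4.6
   vertex 2.4 3.9 2.8
   vertex 0.4 2.0 4.2
  endloop
 endfacet
 facet normal 0.469 0.834 -0.292
  outer loop
   vertex 3.7 3.8 4.6
   vertex 4.4 1.9 0.3
   vertex 2.4 3.9 2.8
  endloop
 endfacet
 facet normal -0.018 -0.185 0.983
  outer loop
   vertex 2.5 0.2 3.9
   vertex 3.7 3.8 4.6
   vertex 0.4 2.0 4.2
  endloop
 endfacet
 facet normal -0.755 0.432 -0.492
  outer loop
   vertex 2.9 1.7 0.1
   vertex 0.4 2.0 4.2
   vertex 2.4 3.9 2.8
  endloop
 endfacet
 facet normal -0.019 0.773 -0.634
  outer loop
   vertex 2.9 1.7 0.1
   vertex 2.4 3.9 2.8
   vertex 4.4 1.9 0.3
  endloop
 endfacet
 facet normal -0.640 -0.690 -0.340
  outer loop
   vertex 2.9 1.7 0.1
   vertex 2.5 0.2 3.9
   vertex 0.4 2.0 4.2
  endloop
 endfacet
 facet normal 0.987 0.115 0.110
  outer loop
   vertex 4.0 1.7 4.1
   vertex 4.4 1.9 0.3
   vertex 3.7 3.8 4.6
  endloop
 endfacet
 facet normal 0.089 -0.219 0.972
  outer loop
   vertex 4.0 1.7 4.1
   vertex 3.7 3.8 4.6
   vertex 2.5 0.2 3.9
  endloop
 endfacet
 facet normal 0.097 0.241 -0.966
  outer loop
   vertex 3.9 0.9 0.0
   vertex 2.9 1.7 0.1
   vertex 4.4 1.9 0.3
  endloop
 endfacet
 facet normal -0.607 -0.715 -0.346
  outer loop
   vertex 3.9 0.9 0.0
   vertex 2.5 0.2 3.9
   vertex 2.9 1.7 0.1
  endloop
 endfacet
 facet normal 0.884 -0.463 0.069
  outer loop
   vertex 3.9 0.9 0.0
   vertex 4.4 1.9 0.3
   vertex 4.0 1.7 4.1
  endloop
 endfacet
 facet normal 0.694 -0.710 0.122
  outer loop
   vertex 3.9 0.9 0.0
   vertex 4.0 1.7 4.1
   vertex 2.5 0.2 3.9
  endloop
 endfacet
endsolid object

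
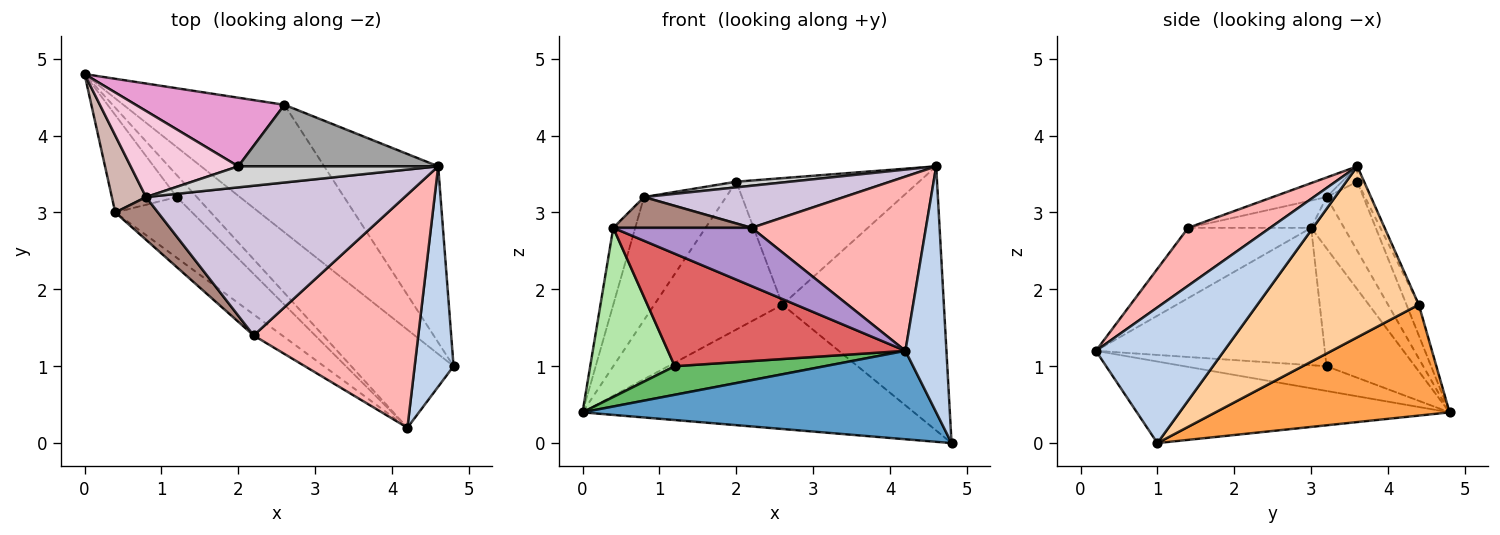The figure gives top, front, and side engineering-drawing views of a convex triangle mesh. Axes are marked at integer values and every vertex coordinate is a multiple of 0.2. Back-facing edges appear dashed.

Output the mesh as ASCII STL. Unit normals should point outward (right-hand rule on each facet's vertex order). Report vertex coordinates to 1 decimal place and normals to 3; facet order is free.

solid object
 facet normal -0.509 -0.576 -0.639
  outer loop
   vertex 4.2 0.2 1.2
   vertex 0.0 4.8 0.4
   vertex 4.8 1.0 0.0
  endloop
 endfacet
 facet normal 0.919 -0.294 0.263
  outer loop
   vertex 4.2 0.2 1.2
   vertex 4.8 1.0 0.0
   vertex 4.6 3.6 3.6
  endloop
 endfacet
 facet normal 0.442 0.626 -0.642
  outer loop
   vertex 2.6 4.4 1.8
   vertex 4.8 1.0 0.0
   vertex 0.0 4.8 0.4
  endloop
 endfacet
 facet normal 0.640 0.640 -0.426
  outer loop
   vertex 2.6 4.4 1.8
   vertex 4.6 3.6 3.6
   vertex 4.8 1.0 0.0
  endloop
 endfacet
 facet normal -0.601 -0.633 -0.487
  outer loop
   vertex 1.2 3.2 1.0
   vertex 0.0 4.8 0.4
   vertex 4.2 0.2 1.2
  endloop
 endfacet
 facet normal -0.671 -0.642 -0.370
  outer loop
   vertex 1.2 3.2 1.0
   vertex 0.4 3.0 2.8
   vertex 0.0 4.8 0.4
  endloop
 endfacet
 facet normal -0.647 -0.671 -0.362
  outer loop
   vertex 1.2 3.2 1.0
   vertex 4.2 0.2 1.2
   vertex 0.4 3.0 2.8
  endloop
 endfacet
 facet normal 0.271 -0.576 0.771
  outer loop
   vertex 2.2 1.4 2.8
   vertex 4.2 0.2 1.2
   vertex 4.6 3.6 3.6
  endloop
 endfacet
 facet normal -0.641 -0.722 -0.261
  outer loop
   vertex 2.2 1.4 2.8
   vertex 0.4 3.0 2.8
   vertex 4.2 0.2 1.2
  endloop
 endfacet
 facet normal -0.073 -0.270 0.960
  outer loop
   vertex 0.8 3.2 3.2
   vertex 2.2 1.4 2.8
   vertex 4.6 3.6 3.6
  endloop
 endfacet
 facet normal -0.461 -0.519 0.720
  outer loop
   vertex 0.8 3.2 3.2
   vertex 0.4 3.0 2.8
   vertex 2.2 1.4 2.8
  endloop
 endfacet
 facet normal -0.728 0.485 0.485
  outer loop
   vertex 0.8 3.2 3.2
   vertex 0.0 4.8 0.4
   vertex 0.4 3.0 2.8
  endloop
 endfacet
 facet normal -0.087 0.904 0.419
  outer loop
   vertex 2.0 3.6 3.4
   vertex 2.6 4.4 1.8
   vertex 0.0 4.8 0.4
  endloop
 endfacet
 facet normal -0.346 0.769 0.538
  outer loop
   vertex 2.0 3.6 3.4
   vertex 0.0 4.8 0.4
   vertex 0.8 3.2 3.2
  endloop
 endfacet
 facet normal -0.034 0.899 0.437
  outer loop
   vertex 2.0 3.6 3.4
   vertex 4.6 3.6 3.6
   vertex 2.6 4.4 1.8
  endloop
 endfacet
 facet normal -0.074 -0.259 0.963
  outer loop
   vertex 2.0 3.6 3.4
   vertex 0.8 3.2 3.2
   vertex 4.6 3.6 3.6
  endloop
 endfacet
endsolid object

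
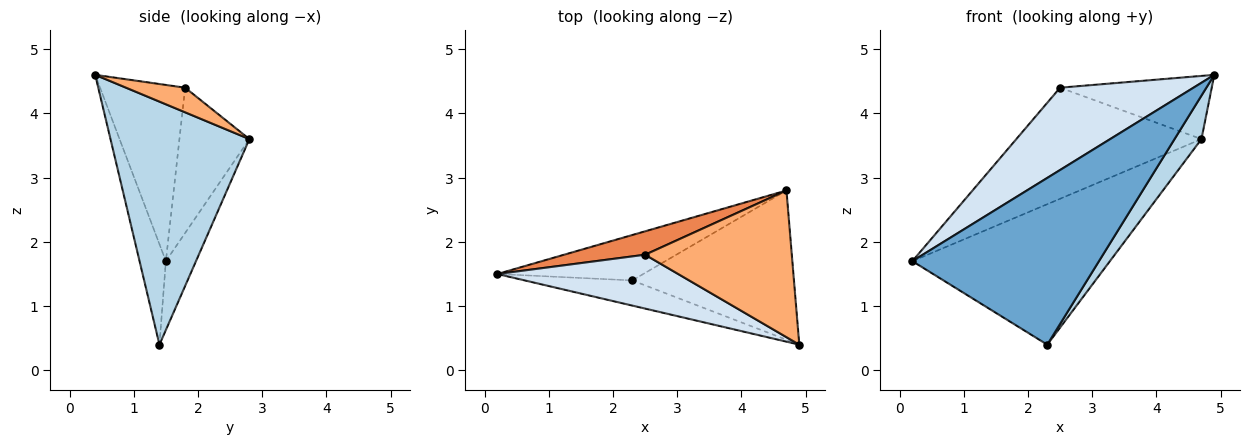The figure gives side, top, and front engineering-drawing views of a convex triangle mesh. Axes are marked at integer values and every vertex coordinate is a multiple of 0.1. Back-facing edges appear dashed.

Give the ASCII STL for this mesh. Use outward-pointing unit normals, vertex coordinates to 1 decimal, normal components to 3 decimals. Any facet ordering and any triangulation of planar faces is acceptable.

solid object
 facet normal -0.138 -0.979 -0.148
  outer loop
   vertex 2.3 1.4 0.4
   vertex 4.9 0.4 4.6
   vertex 0.2 1.5 1.7
  endloop
 endfacet
 facet normal -0.144 0.942 -0.304
  outer loop
   vertex 2.3 1.4 0.4
   vertex 0.2 1.5 1.7
   vertex 4.7 2.8 3.6
  endloop
 endfacet
 facet normal 0.822 -0.159 -0.547
  outer loop
   vertex 2.3 1.4 0.4
   vertex 4.7 2.8 3.6
   vertex 4.9 0.4 4.6
  endloop
 endfacet
 facet normal -0.471 -0.738 0.483
  outer loop
   vertex 2.5 1.8 4.4
   vertex 0.2 1.5 1.7
   vertex 4.9 0.4 4.6
  endloop
 endfacet
 facet normal -0.347 0.918 0.193
  outer loop
   vertex 2.5 1.8 4.4
   vertex 4.7 2.8 3.6
   vertex 0.2 1.5 1.7
  endloop
 endfacet
 facet normal 0.152 0.391 0.908
  outer loop
   vertex 2.5 1.8 4.4
   vertex 4.9 0.4 4.6
   vertex 4.7 2.8 3.6
  endloop
 endfacet
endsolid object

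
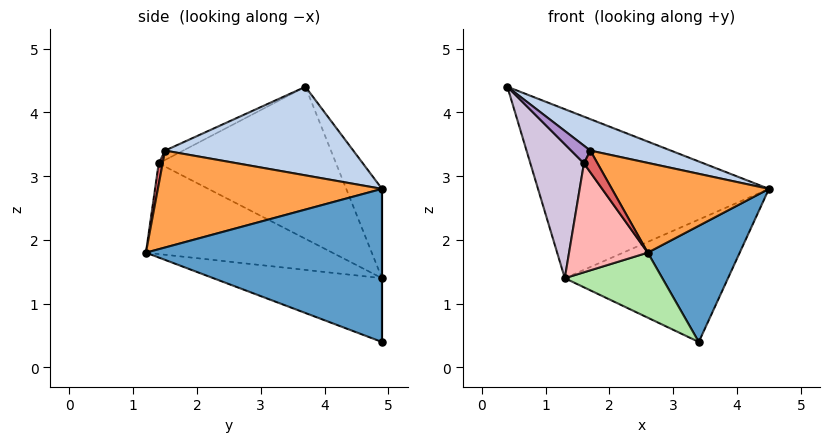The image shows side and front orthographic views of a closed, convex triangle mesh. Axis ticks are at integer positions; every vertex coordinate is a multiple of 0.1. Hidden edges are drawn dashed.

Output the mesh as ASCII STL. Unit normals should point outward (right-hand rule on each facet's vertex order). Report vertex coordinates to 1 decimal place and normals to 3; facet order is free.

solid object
 facet normal 0.857 -0.334 -0.393
  outer loop
   vertex 3.4 4.9 0.4
   vertex 4.5 4.9 2.8
   vertex 2.6 1.2 1.8
  endloop
 endfacet
 facet normal 0.401 -0.172 0.900
  outer loop
   vertex 1.7 1.5 3.4
   vertex 4.5 4.9 2.8
   vertex 0.4 3.7 4.4
  endloop
 endfacet
 facet normal 0.712 -0.499 0.494
  outer loop
   vertex 1.7 1.5 3.4
   vertex 2.6 1.2 1.8
   vertex 4.5 4.9 2.8
  endloop
 endfacet
 facet normal -0.144 0.933 0.330
  outer loop
   vertex 1.3 4.9 1.4
   vertex 0.4 3.7 4.4
   vertex 4.5 4.9 2.8
  endloop
 endfacet
 facet normal 0.000 1.000 0.000
  outer loop
   vertex 1.3 4.9 1.4
   vertex 4.5 4.9 2.8
   vertex 3.4 4.9 0.4
  endloop
 endfacet
 facet normal -0.417 -0.241 -0.876
  outer loop
   vertex 1.3 4.9 1.4
   vertex 3.4 4.9 0.4
   vertex 2.6 1.2 1.8
  endloop
 endfacet
 facet normal 0.267 -0.909 0.321
  outer loop
   vertex 1.6 1.4 3.2
   vertex 2.6 1.2 1.8
   vertex 1.7 1.5 3.4
  endloop
 endfacet
 facet normal -0.789 -0.333 -0.516
  outer loop
   vertex 1.6 1.4 3.2
   vertex 1.3 4.9 1.4
   vertex 2.6 1.2 1.8
  endloop
 endfacet
 facet normal -0.561 -0.594 0.577
  outer loop
   vertex 1.6 1.4 3.2
   vertex 1.7 1.5 3.4
   vertex 0.4 3.7 4.4
  endloop
 endfacet
 facet normal -0.888 -0.268 -0.374
  outer loop
   vertex 1.6 1.4 3.2
   vertex 0.4 3.7 4.4
   vertex 1.3 4.9 1.4
  endloop
 endfacet
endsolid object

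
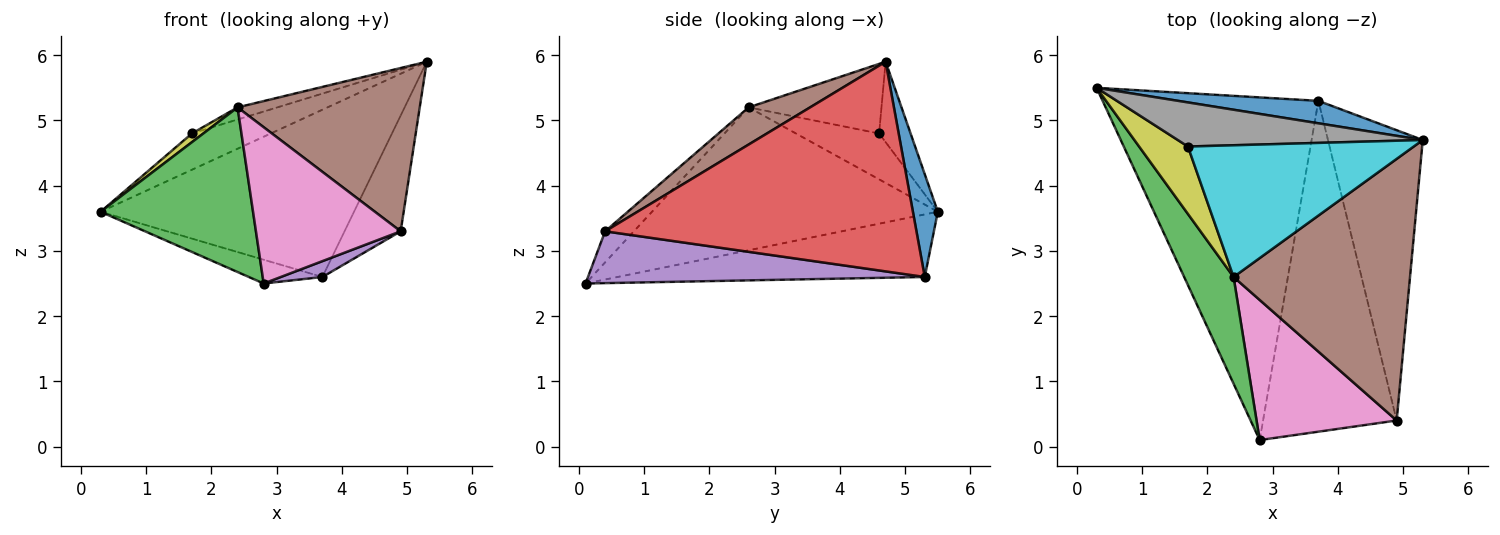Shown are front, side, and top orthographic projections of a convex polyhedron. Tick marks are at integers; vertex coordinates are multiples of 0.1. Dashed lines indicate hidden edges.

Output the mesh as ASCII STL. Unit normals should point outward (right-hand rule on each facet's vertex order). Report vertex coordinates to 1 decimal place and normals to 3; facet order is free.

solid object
 facet normal 0.097 0.986 0.132
  outer loop
   vertex 3.7 5.3 2.6
   vertex 0.3 5.5 3.6
   vertex 5.3 4.7 5.9
  endloop
 endfacet
 facet normal -0.278 0.067 -0.958
  outer loop
   vertex 3.7 5.3 2.6
   vertex 2.8 0.1 2.5
   vertex 0.3 5.5 3.6
  endloop
 endfacet
 facet normal -0.844 -0.450 0.292
  outer loop
   vertex 2.4 2.6 5.2
   vertex 0.3 5.5 3.6
   vertex 2.8 0.1 2.5
  endloop
 endfacet
 facet normal 0.899 0.162 -0.406
  outer loop
   vertex 4.9 0.4 3.3
   vertex 3.7 5.3 2.6
   vertex 5.3 4.7 5.9
  endloop
 endfacet
 facet normal 0.361 -0.045 -0.931
  outer loop
   vertex 4.9 0.4 3.3
   vertex 2.8 0.1 2.5
   vertex 3.7 5.3 2.6
  endloop
 endfacet
 facet normal 0.176 -0.521 0.835
  outer loop
   vertex 4.9 0.4 3.3
   vertex 5.3 4.7 5.9
   vertex 2.4 2.6 5.2
  endloop
 endfacet
 facet normal -0.146 -0.737 0.660
  outer loop
   vertex 4.9 0.4 3.3
   vertex 2.4 2.6 5.2
   vertex 2.8 0.1 2.5
  endloop
 endfacet
 facet normal -0.246 0.616 0.749
  outer loop
   vertex 1.7 4.6 4.8
   vertex 5.3 4.7 5.9
   vertex 0.3 5.5 3.6
  endloop
 endfacet
 facet normal -0.682 -0.094 0.725
  outer loop
   vertex 1.7 4.6 4.8
   vertex 0.3 5.5 3.6
   vertex 2.4 2.6 5.2
  endloop
 endfacet
 facet normal -0.293 0.088 0.952
  outer loop
   vertex 1.7 4.6 4.8
   vertex 2.4 2.6 5.2
   vertex 5.3 4.7 5.9
  endloop
 endfacet
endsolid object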